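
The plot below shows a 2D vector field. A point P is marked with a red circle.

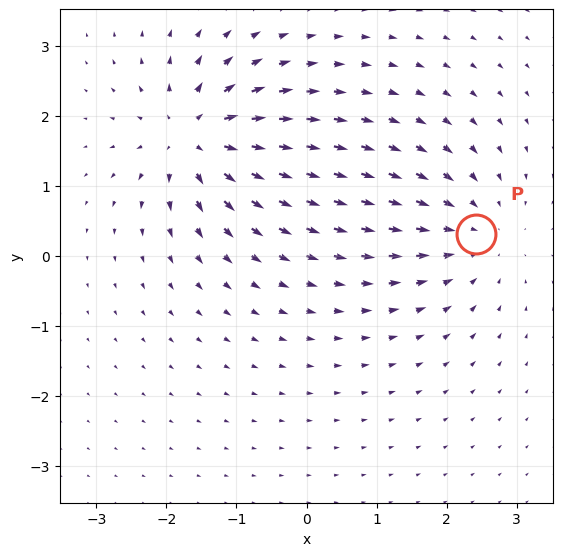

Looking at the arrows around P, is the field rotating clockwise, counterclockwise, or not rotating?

not rotating

Near P at (2.4, 0.3) the arrows show no circulation. The curl there is ≈0.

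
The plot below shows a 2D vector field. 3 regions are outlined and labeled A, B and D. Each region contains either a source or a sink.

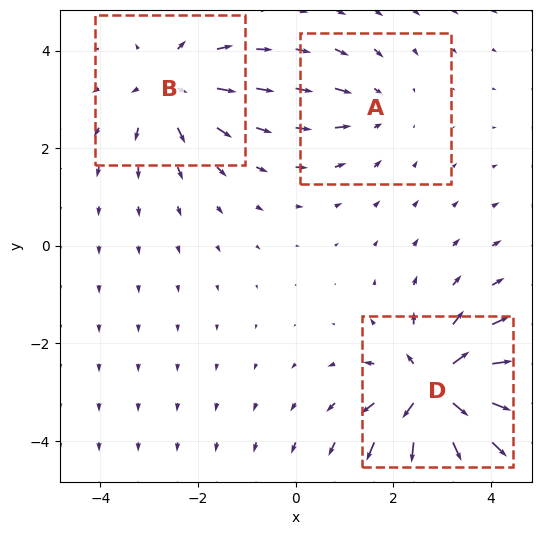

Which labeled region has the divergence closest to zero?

A

Divergence at each region's feature centre — A: about -2, B: about +4, D: about +6. Region A is closest to zero.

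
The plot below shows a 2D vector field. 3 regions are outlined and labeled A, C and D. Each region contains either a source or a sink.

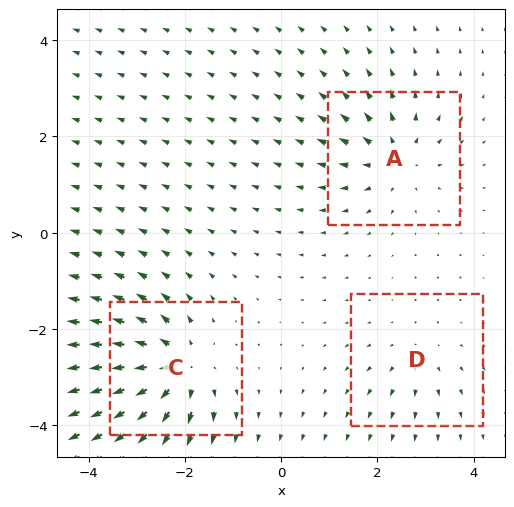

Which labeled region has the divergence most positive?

Divergence at each region's feature centre — A: about +4, C: about +6, D: about +2. Region C is most positive.

C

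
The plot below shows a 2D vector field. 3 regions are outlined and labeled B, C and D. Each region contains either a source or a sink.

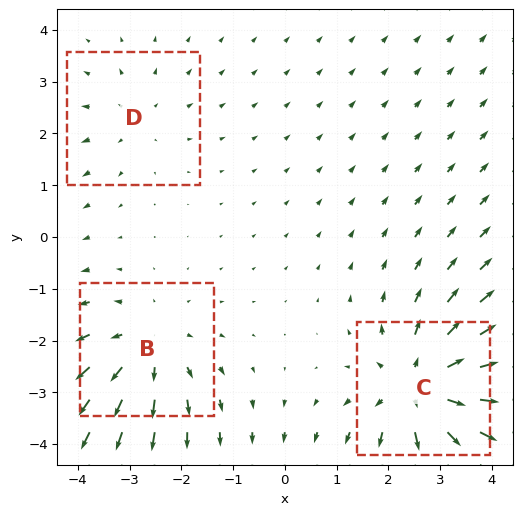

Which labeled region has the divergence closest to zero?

D

Divergence at each region's feature centre — B: about +3, C: about +4, D: about +2. Region D is closest to zero.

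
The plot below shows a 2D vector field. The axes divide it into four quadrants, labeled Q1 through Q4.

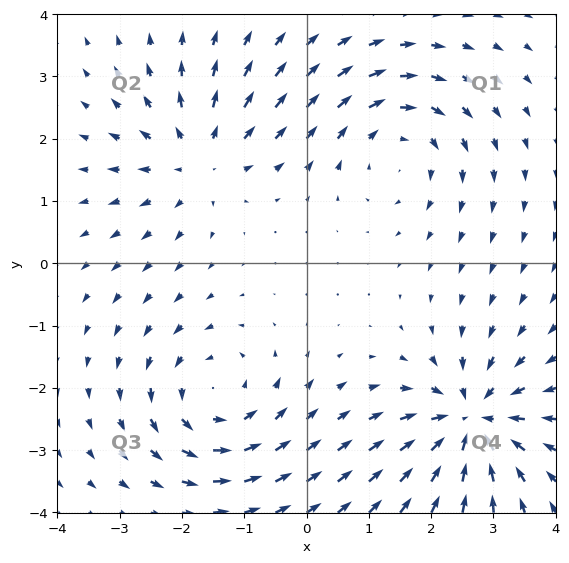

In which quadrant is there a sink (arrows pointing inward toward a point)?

The sink sits at approximately (2.6, -2.5), which lies in quadrant Q4. The divergence there is about -6, negative as expected for a sink.

Q4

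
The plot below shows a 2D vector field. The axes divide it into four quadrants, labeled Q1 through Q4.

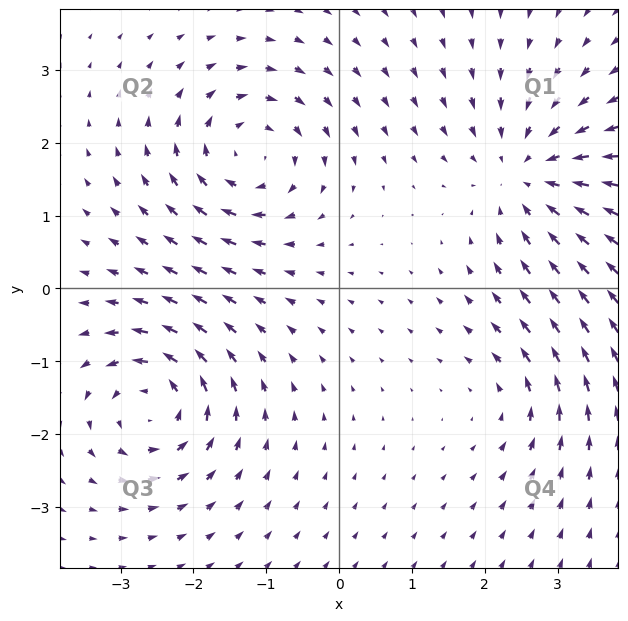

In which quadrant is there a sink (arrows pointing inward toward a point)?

Q1

The sink sits at approximately (2.6, 1.6), which lies in quadrant Q1. The divergence there is about -5, negative as expected for a sink.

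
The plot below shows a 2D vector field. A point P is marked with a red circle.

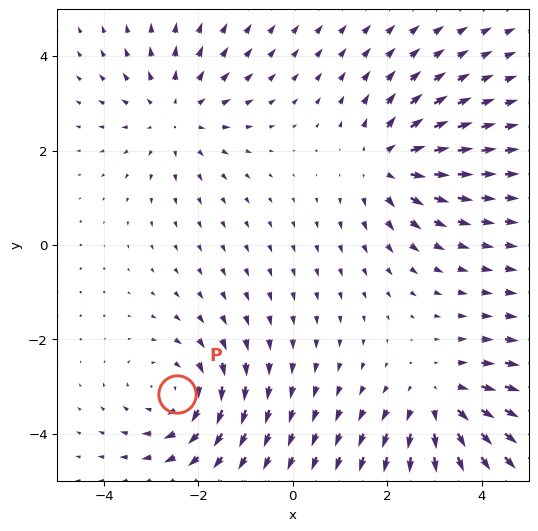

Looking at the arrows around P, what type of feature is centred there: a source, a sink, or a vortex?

At P (-2.5, -3.1) the arrows circulate clockwise. Divergence ≈0, curl about -4 — near-zero divergence with nonzero curl is a vortex.

vortex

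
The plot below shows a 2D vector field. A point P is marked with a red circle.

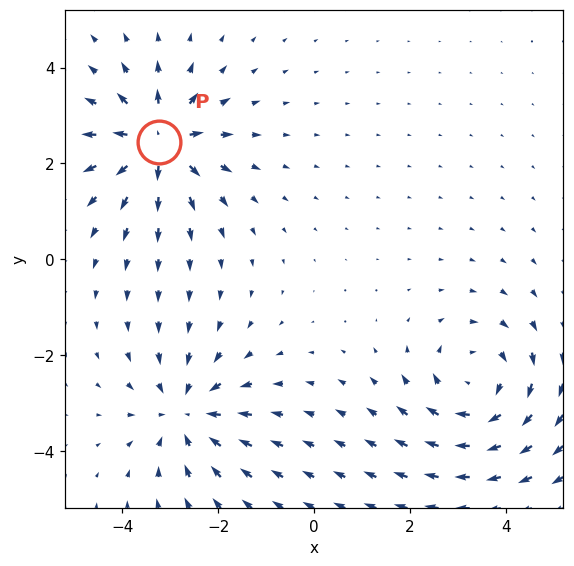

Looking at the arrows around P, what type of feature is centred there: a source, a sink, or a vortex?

source

At P (-3.2, 2.4) the arrows spread outward. Divergence about +6, curl ≈0 — positive divergence with near-zero curl is a source.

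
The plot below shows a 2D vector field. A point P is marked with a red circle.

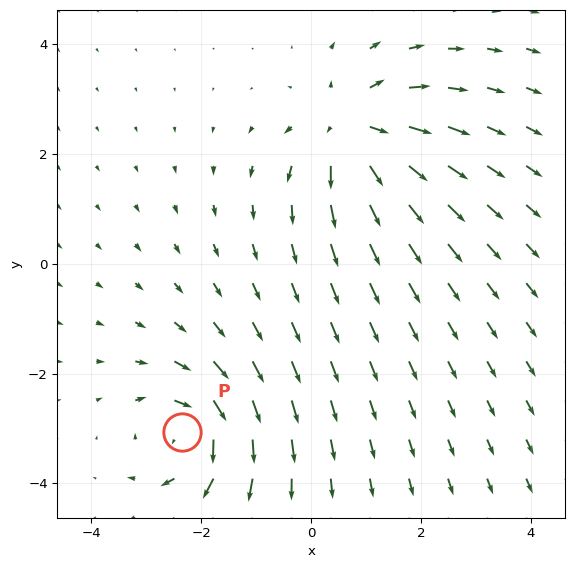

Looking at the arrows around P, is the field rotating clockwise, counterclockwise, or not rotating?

Near P at (-2.3, -3.1) the arrows circulate clockwise. The curl (z-component) there is about -6; negative curl means clockwise rotation.

clockwise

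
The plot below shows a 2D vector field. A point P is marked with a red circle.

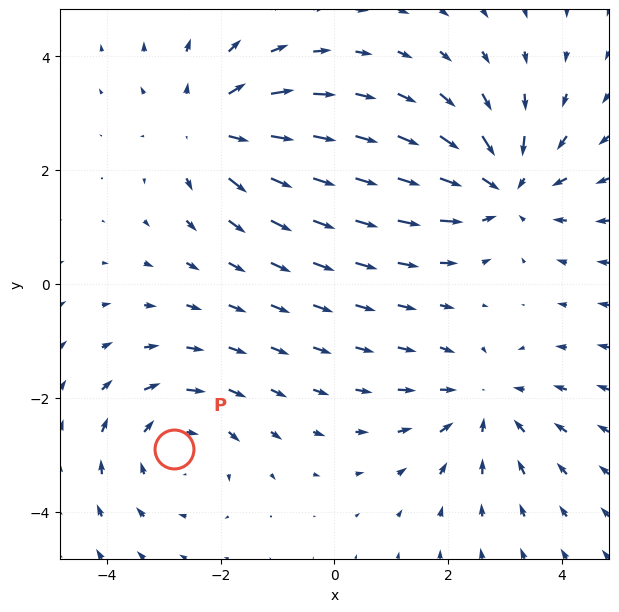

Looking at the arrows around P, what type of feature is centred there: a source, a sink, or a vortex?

At P (-2.8, -2.9) the arrows circulate clockwise. Divergence ≈0, curl about -3 — near-zero divergence with nonzero curl is a vortex.

vortex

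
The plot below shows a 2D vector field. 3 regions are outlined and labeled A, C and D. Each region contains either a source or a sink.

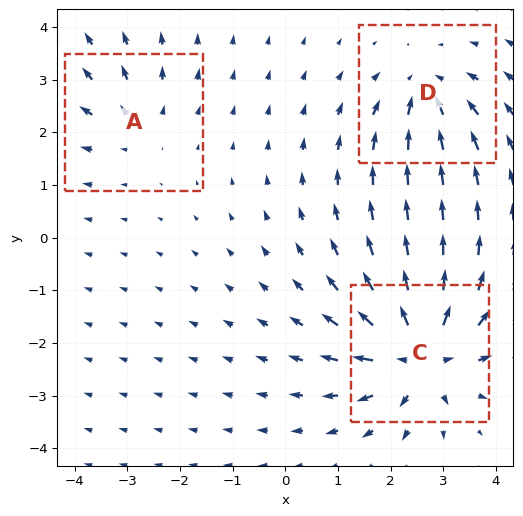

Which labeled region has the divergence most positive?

Divergence at each region's feature centre — A: about +3, C: about +6, D: about -4. Region C is most positive.

C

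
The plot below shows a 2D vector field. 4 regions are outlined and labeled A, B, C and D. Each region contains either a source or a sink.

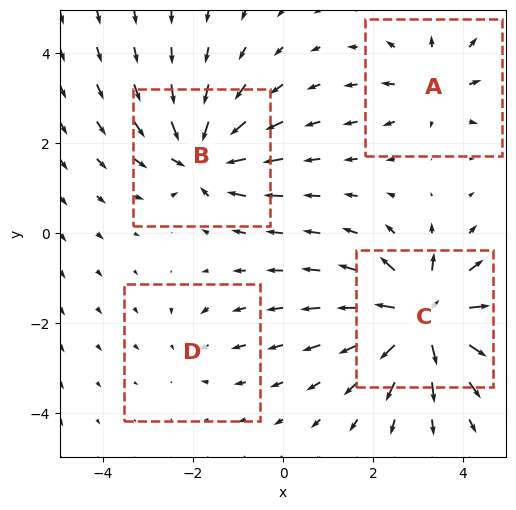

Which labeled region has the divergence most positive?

C

Divergence at each region's feature centre — A: about +4, B: about -6, C: about +8, D: about -2. Region C is most positive.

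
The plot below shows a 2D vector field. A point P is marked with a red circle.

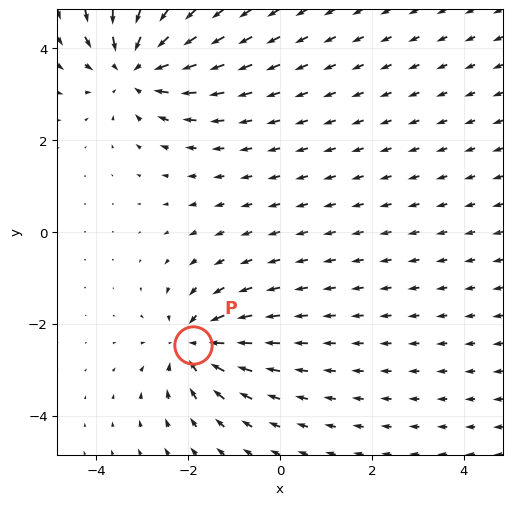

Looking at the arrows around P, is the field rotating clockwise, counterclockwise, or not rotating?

Near P at (-1.9, -2.5) the arrows show no circulation. The curl there is ≈0.

not rotating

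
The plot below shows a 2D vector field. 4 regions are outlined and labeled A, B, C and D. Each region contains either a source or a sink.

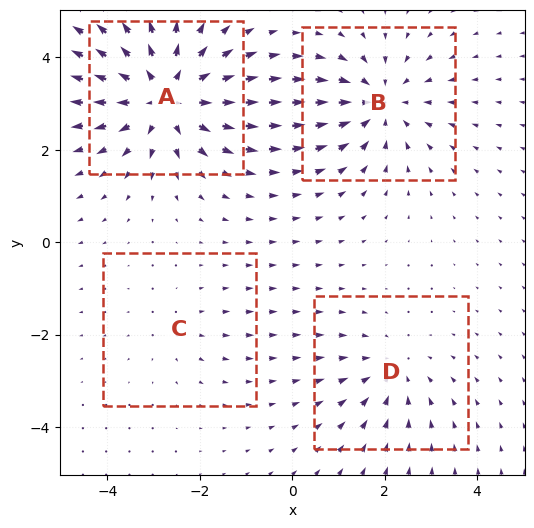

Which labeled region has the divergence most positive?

Divergence at each region's feature centre — A: about +6, B: about -5, C: about +2, D: about -3. Region A is most positive.

A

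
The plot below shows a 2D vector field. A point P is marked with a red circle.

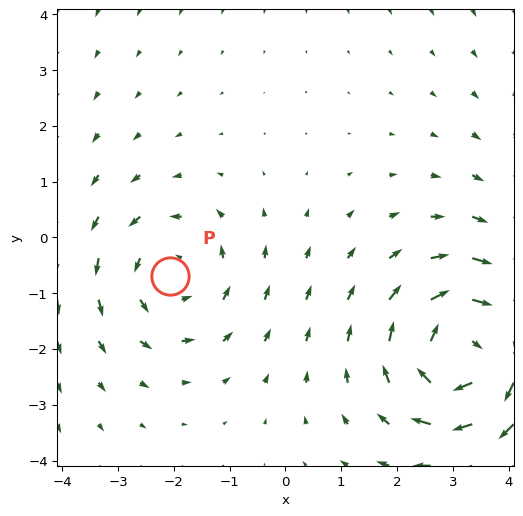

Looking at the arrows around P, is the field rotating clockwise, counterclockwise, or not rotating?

Near P at (-2.1, -0.7) the arrows circulate counterclockwise. The curl (z-component) there is about +2; positive curl means counterclockwise rotation.

counterclockwise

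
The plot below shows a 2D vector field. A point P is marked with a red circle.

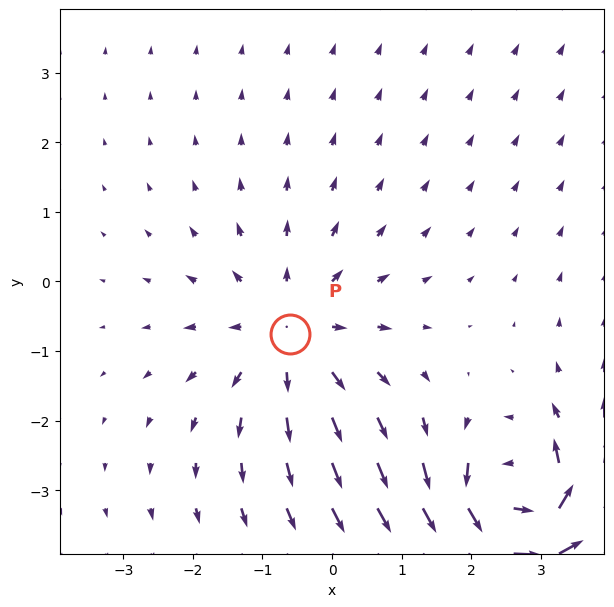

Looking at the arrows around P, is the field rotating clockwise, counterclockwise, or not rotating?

Near P at (-0.6, -0.8) the arrows show no circulation. The curl there is ≈0.

not rotating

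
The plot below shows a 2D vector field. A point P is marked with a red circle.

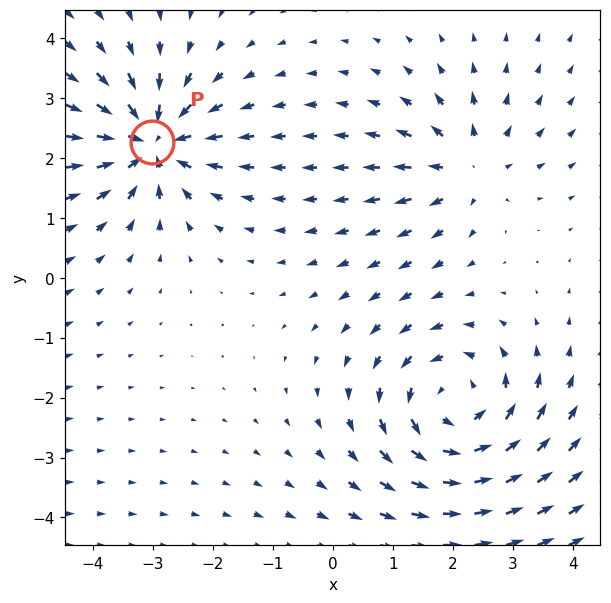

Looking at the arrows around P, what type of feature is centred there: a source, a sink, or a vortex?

sink

At P (-3.0, 2.3) the arrows converge inward. Divergence about -6, curl ≈0 — negative divergence with near-zero curl is a sink.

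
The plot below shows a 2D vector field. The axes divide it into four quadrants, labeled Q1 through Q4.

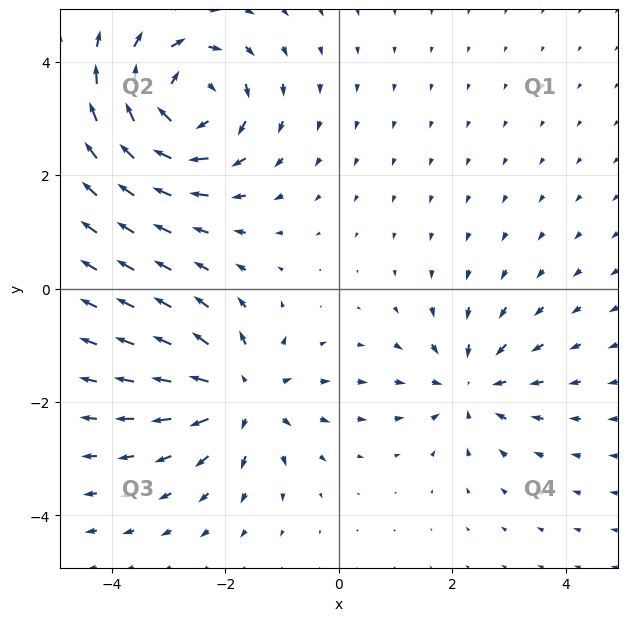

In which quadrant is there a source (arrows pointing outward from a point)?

Q3

The source sits at approximately (-1.7, -1.9), which lies in quadrant Q3. The divergence there is about +4, positive as expected for a source.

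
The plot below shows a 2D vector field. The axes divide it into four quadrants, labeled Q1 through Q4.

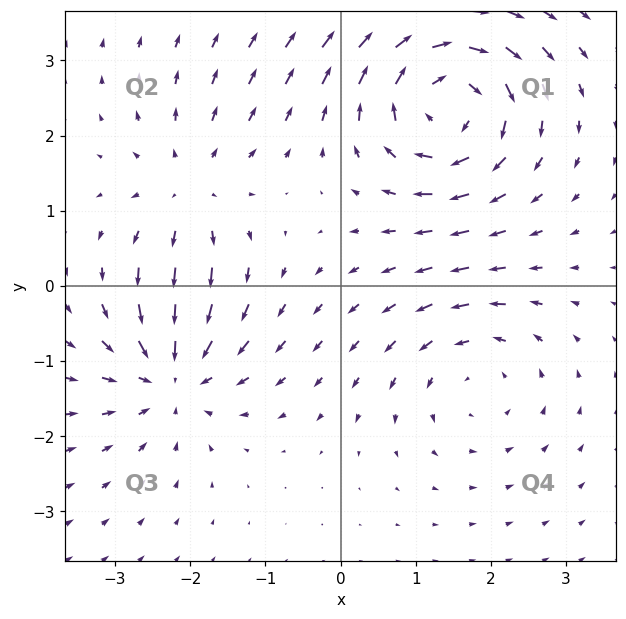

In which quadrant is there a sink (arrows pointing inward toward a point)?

Q3

The sink sits at approximately (-2.2, -1.2), which lies in quadrant Q3. The divergence there is about -5, negative as expected for a sink.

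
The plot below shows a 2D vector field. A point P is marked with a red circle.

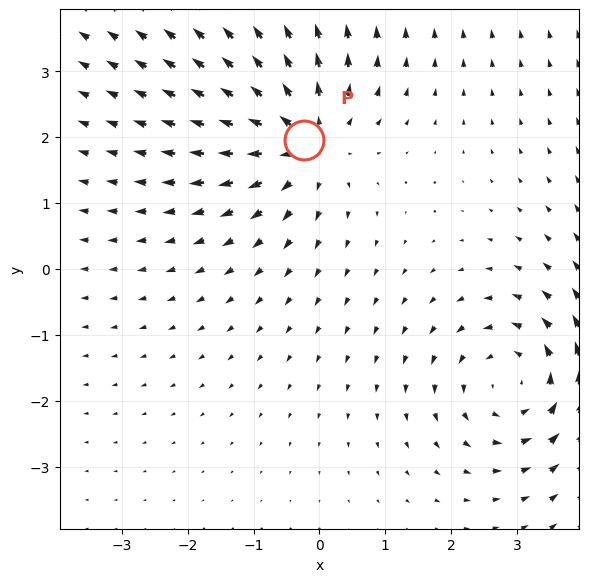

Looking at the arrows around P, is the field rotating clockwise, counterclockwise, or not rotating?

Near P at (-0.2, 2.0) the arrows show no circulation. The curl there is ≈0.

not rotating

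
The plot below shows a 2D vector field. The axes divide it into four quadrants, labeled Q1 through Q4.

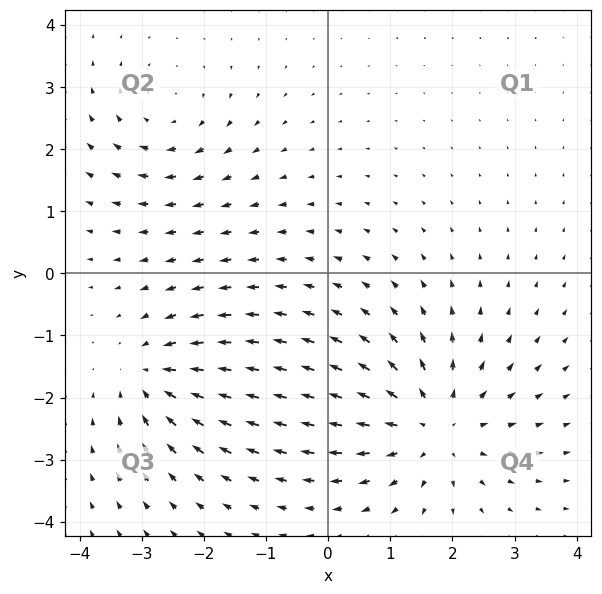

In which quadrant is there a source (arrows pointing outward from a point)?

Q4

The source sits at approximately (1.7, -2.5), which lies in quadrant Q4. The divergence there is about +4, positive as expected for a source.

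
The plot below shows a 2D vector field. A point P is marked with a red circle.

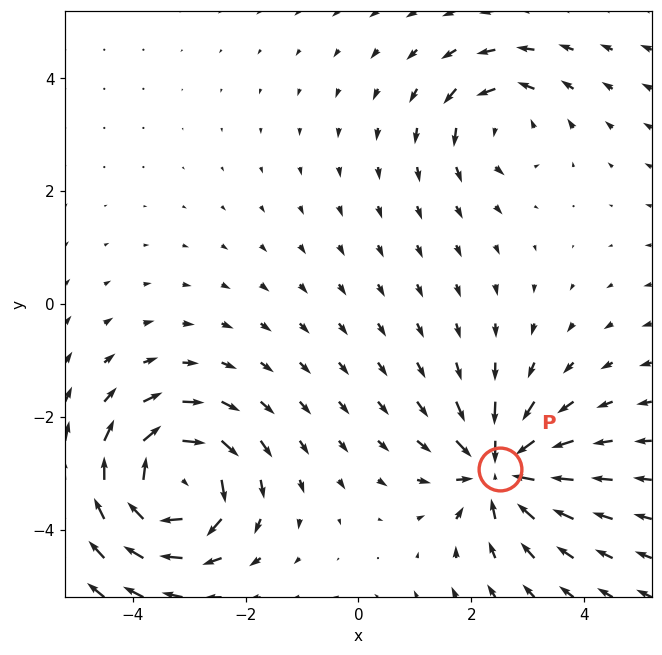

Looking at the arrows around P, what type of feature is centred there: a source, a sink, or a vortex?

At P (2.5, -2.9) the arrows converge inward. Divergence about -6, curl ≈0 — negative divergence with near-zero curl is a sink.

sink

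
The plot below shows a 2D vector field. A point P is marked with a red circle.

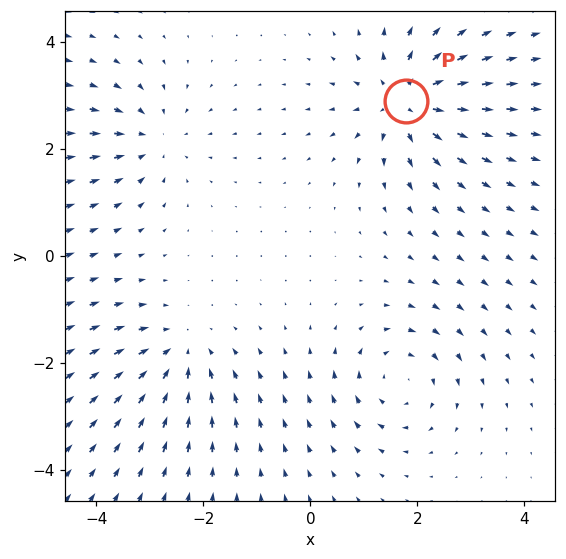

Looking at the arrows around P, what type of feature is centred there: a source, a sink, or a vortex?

At P (1.8, 2.9) the arrows spread outward. Divergence about +5, curl ≈0 — positive divergence with near-zero curl is a source.

source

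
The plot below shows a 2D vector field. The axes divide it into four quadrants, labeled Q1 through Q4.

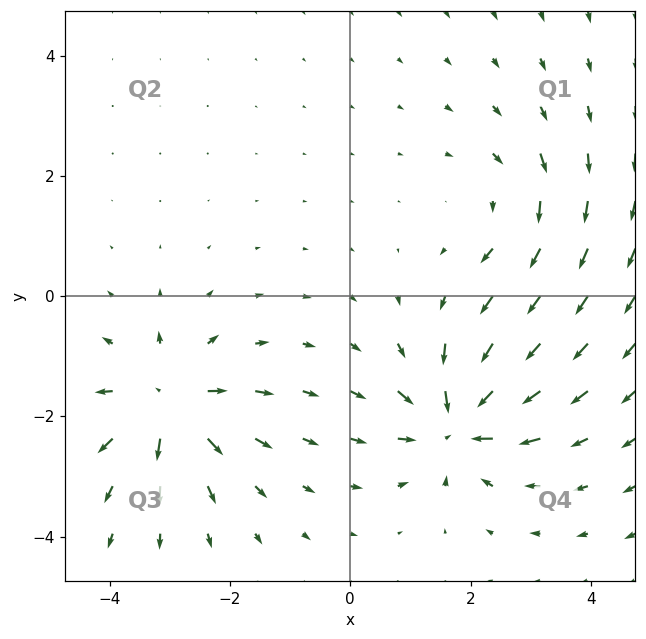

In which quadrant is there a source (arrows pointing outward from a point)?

Q3

The source sits at approximately (-3.0, -1.8), which lies in quadrant Q3. The divergence there is about +6, positive as expected for a source.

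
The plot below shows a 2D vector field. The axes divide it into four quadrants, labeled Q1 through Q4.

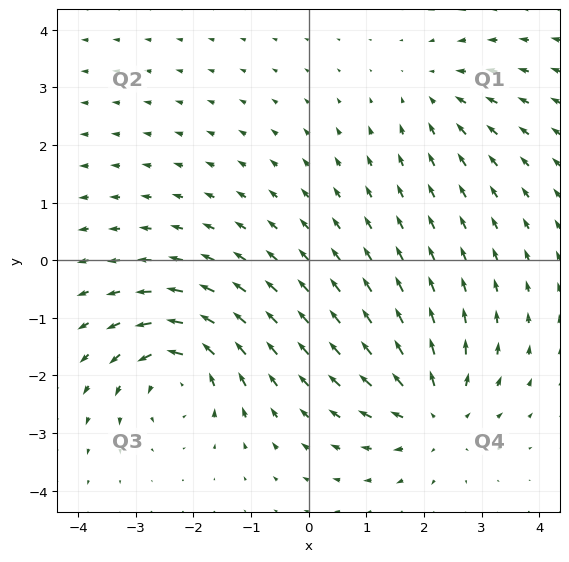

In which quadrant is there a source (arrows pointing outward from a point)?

Q4

The source sits at approximately (2.2, -2.7), which lies in quadrant Q4. The divergence there is about +5, positive as expected for a source.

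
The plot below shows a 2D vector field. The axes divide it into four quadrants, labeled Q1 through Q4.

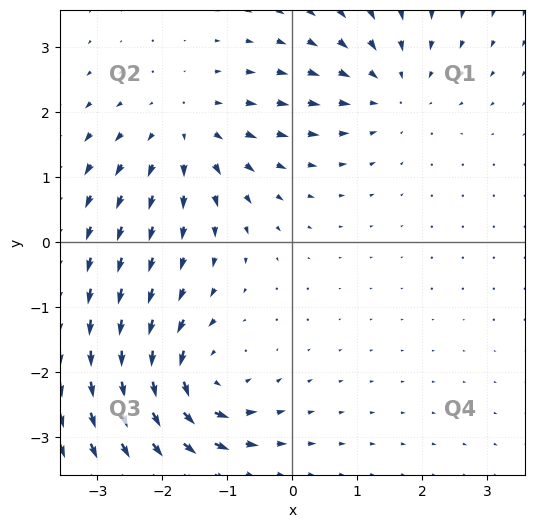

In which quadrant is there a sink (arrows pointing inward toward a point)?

Q1

The sink sits at approximately (1.5, 2.3), which lies in quadrant Q1. The divergence there is about -3, negative as expected for a sink.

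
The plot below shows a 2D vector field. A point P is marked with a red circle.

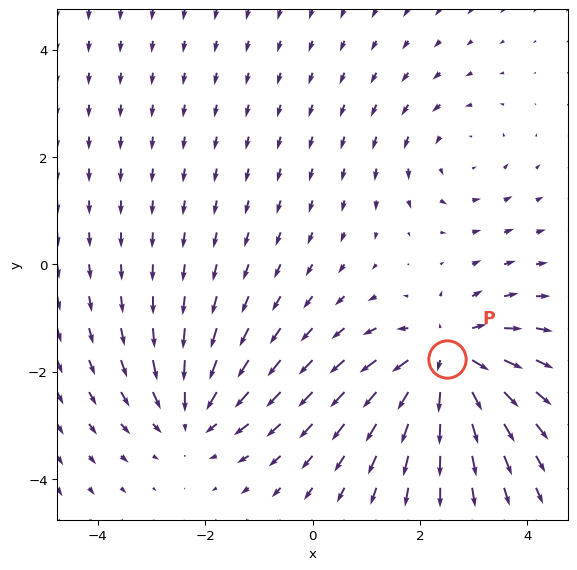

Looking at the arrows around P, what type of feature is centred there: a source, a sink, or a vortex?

At P (2.5, -1.8) the arrows spread outward. Divergence about +6, curl ≈0 — positive divergence with near-zero curl is a source.

source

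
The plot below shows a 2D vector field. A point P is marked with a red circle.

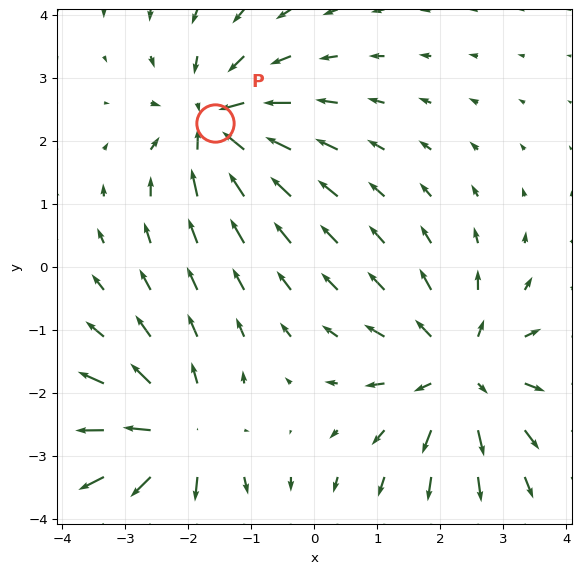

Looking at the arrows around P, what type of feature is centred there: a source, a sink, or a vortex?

At P (-1.6, 2.3) the arrows converge inward. Divergence about -5, curl ≈0 — negative divergence with near-zero curl is a sink.

sink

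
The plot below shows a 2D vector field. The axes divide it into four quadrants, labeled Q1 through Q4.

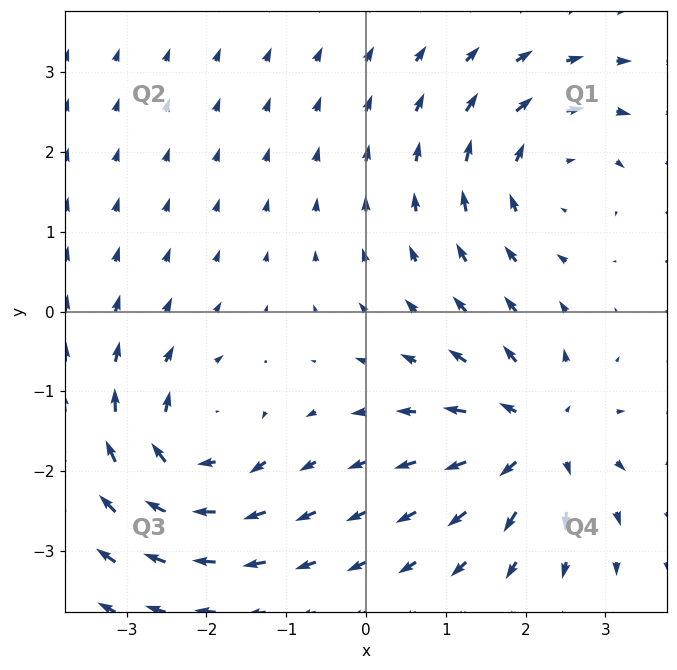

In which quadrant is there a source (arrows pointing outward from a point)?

The source sits at approximately (2.1, -1.6), which lies in quadrant Q4. The divergence there is about +5, positive as expected for a source.

Q4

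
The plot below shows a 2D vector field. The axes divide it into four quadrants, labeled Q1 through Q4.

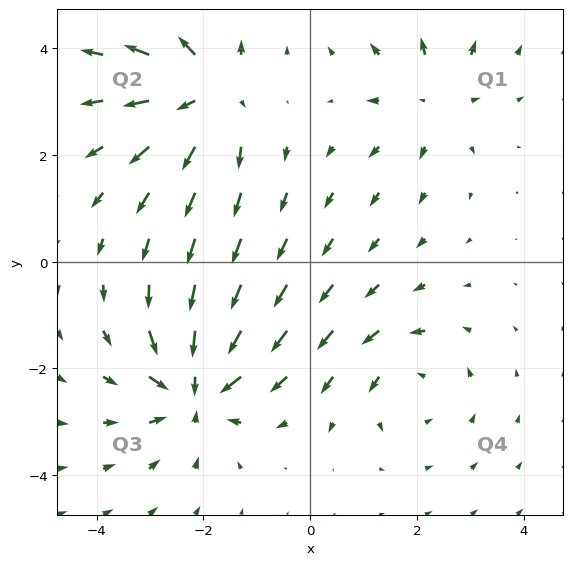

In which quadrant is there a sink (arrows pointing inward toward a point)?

Q3

The sink sits at approximately (-2.1, -2.4), which lies in quadrant Q3. The divergence there is about -6, negative as expected for a sink.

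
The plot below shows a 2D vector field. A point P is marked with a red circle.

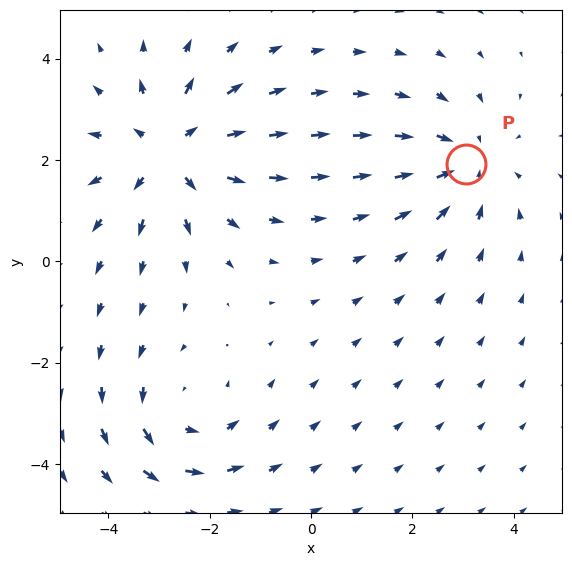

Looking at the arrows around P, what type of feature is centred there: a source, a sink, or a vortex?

sink

At P (3.1, 1.9) the arrows converge inward. Divergence about -3, curl ≈0 — negative divergence with near-zero curl is a sink.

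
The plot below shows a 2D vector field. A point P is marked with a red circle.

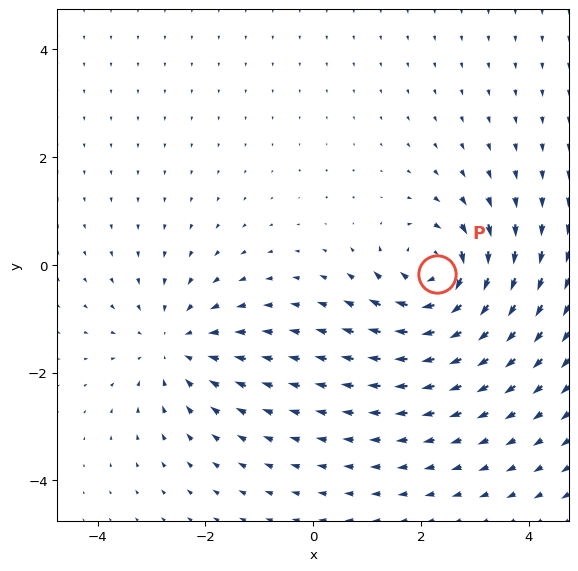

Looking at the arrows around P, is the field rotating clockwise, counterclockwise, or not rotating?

clockwise

Near P at (2.3, -0.2) the arrows circulate clockwise. The curl (z-component) there is about -5; negative curl means clockwise rotation.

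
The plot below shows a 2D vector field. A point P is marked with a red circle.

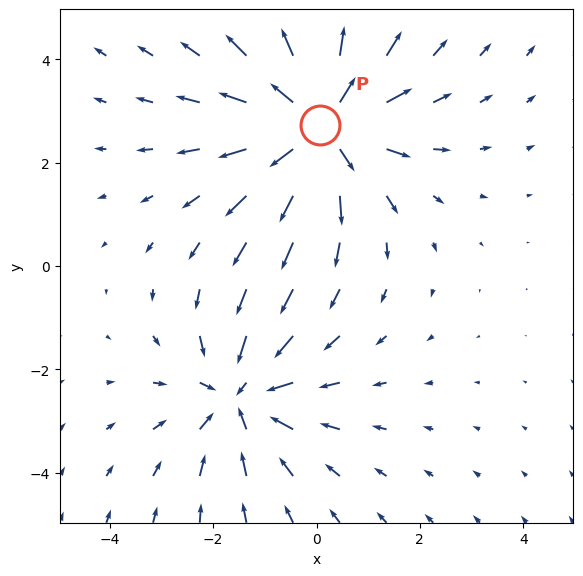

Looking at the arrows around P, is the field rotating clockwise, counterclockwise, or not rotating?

not rotating

Near P at (0.1, 2.7) the arrows show no circulation. The curl there is ≈0.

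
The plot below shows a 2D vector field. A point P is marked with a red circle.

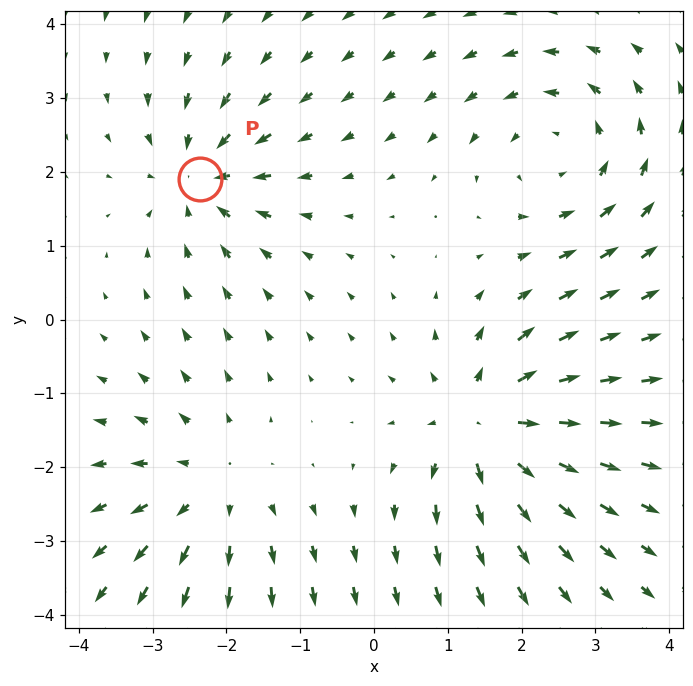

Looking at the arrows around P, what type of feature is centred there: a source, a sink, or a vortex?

sink

At P (-2.4, 1.9) the arrows converge inward. Divergence about -5, curl ≈0 — negative divergence with near-zero curl is a sink.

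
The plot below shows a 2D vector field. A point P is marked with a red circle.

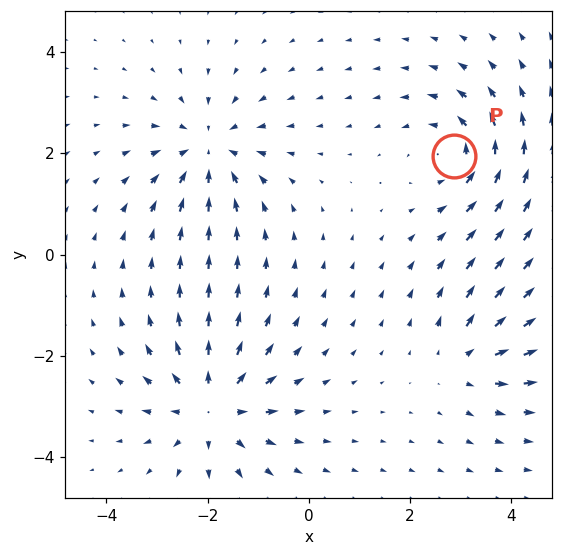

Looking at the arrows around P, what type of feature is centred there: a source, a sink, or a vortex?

At P (2.9, 1.9) the arrows circulate counterclockwise. Divergence ≈0, curl about +4 — near-zero divergence with nonzero curl is a vortex.

vortex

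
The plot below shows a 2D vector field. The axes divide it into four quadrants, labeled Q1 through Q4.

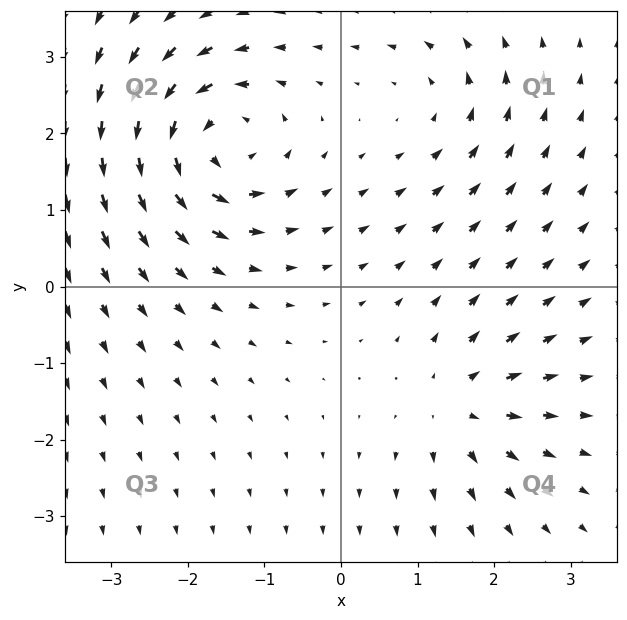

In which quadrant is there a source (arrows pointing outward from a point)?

The source sits at approximately (1.6, -1.6), which lies in quadrant Q4. The divergence there is about +4, positive as expected for a source.

Q4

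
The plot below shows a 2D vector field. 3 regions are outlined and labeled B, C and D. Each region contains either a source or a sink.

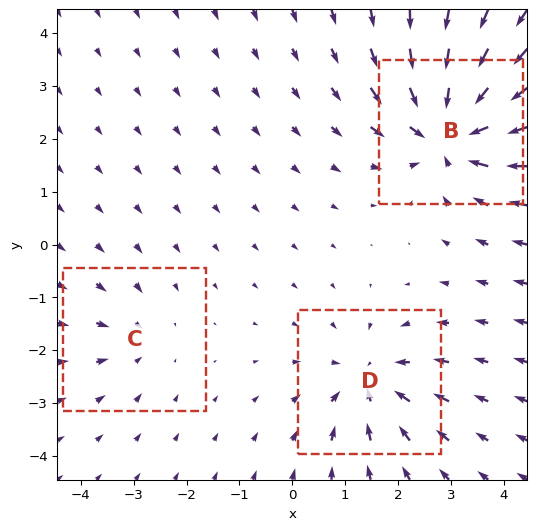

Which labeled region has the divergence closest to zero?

C

Divergence at each region's feature centre — B: about -5, C: about -2, D: about -4. Region C is closest to zero.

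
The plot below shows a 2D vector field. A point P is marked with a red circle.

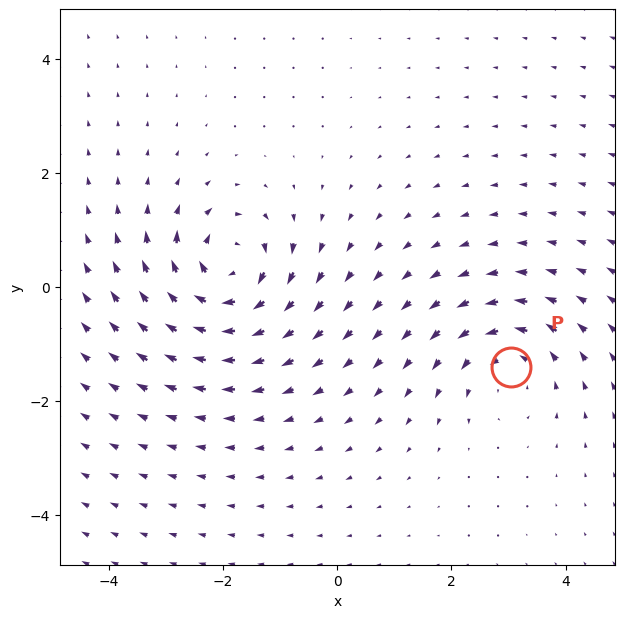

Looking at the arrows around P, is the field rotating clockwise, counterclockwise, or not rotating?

Near P at (3.0, -1.4) the arrows circulate counterclockwise. The curl (z-component) there is about +4; positive curl means counterclockwise rotation.

counterclockwise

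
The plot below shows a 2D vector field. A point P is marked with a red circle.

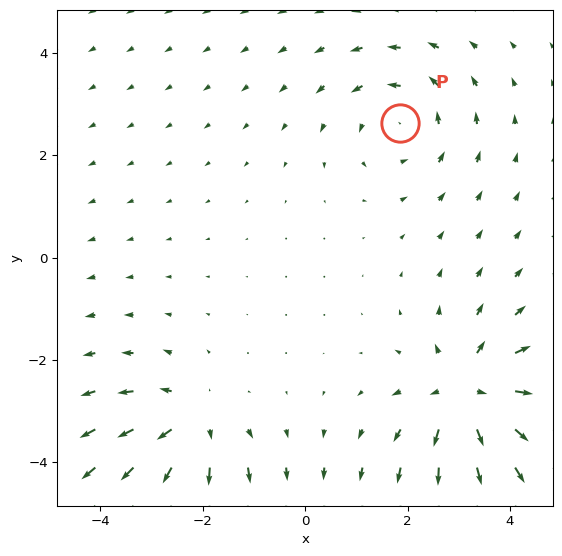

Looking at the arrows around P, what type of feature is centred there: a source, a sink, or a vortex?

At P (1.9, 2.6) the arrows circulate counterclockwise. Divergence ≈0, curl about +3 — near-zero divergence with nonzero curl is a vortex.

vortex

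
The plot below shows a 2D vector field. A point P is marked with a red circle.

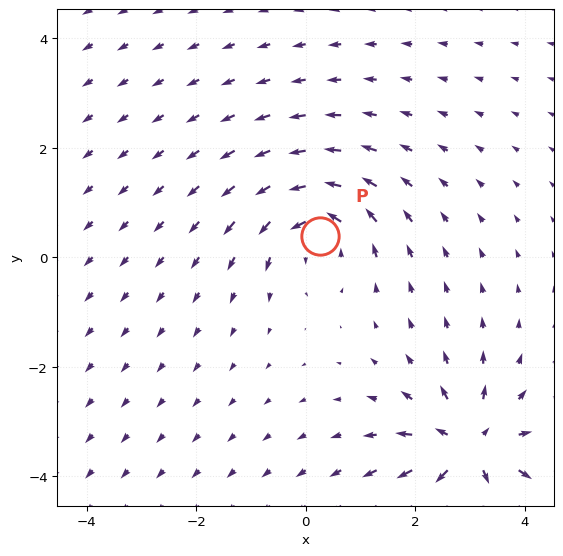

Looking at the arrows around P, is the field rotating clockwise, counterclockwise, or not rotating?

counterclockwise

Near P at (0.3, 0.4) the arrows circulate counterclockwise. The curl (z-component) there is about +4; positive curl means counterclockwise rotation.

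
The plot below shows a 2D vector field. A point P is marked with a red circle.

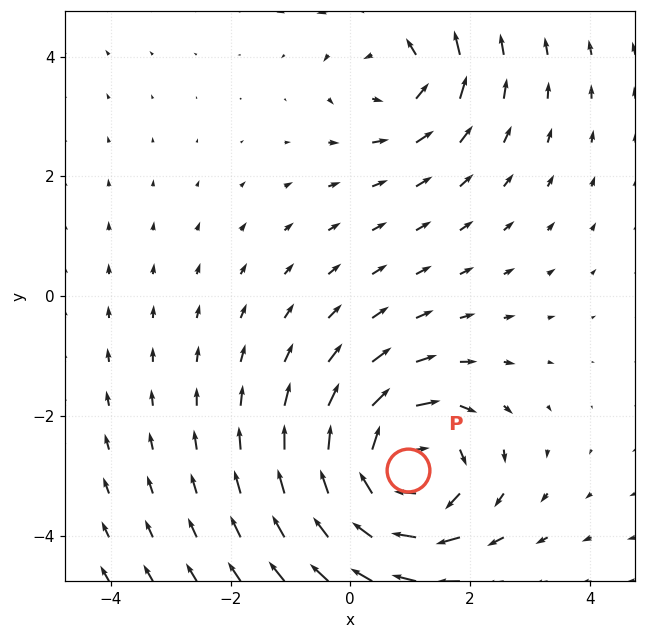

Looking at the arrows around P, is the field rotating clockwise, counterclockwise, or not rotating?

Near P at (1.0, -2.9) the arrows circulate clockwise. The curl (z-component) there is about -5; negative curl means clockwise rotation.

clockwise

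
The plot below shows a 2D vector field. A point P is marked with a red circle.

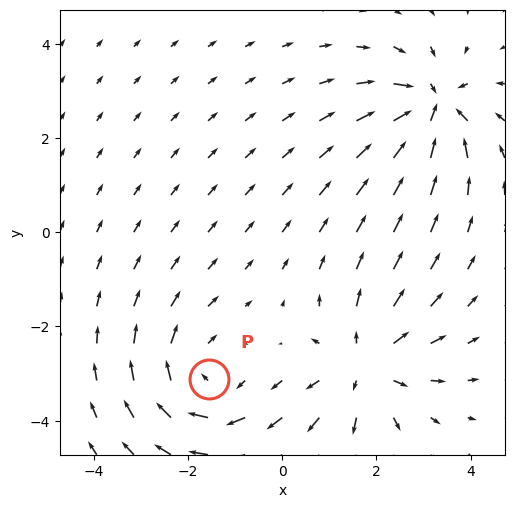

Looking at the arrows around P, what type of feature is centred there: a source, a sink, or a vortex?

At P (-1.6, -3.1) the arrows circulate clockwise. Divergence ≈0, curl about -4 — near-zero divergence with nonzero curl is a vortex.

vortex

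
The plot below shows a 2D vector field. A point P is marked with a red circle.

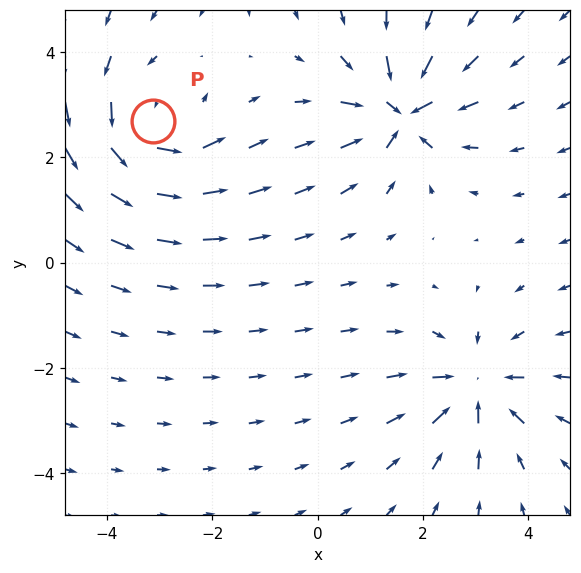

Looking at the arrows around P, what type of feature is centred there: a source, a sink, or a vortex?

vortex

At P (-3.1, 2.7) the arrows circulate counterclockwise. Divergence ≈0, curl about +4 — near-zero divergence with nonzero curl is a vortex.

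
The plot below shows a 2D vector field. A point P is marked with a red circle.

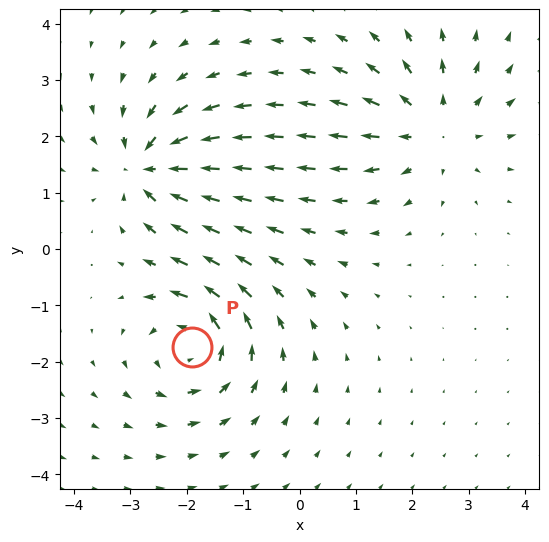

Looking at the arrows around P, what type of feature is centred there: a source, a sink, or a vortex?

vortex

At P (-1.9, -1.7) the arrows circulate counterclockwise. Divergence ≈0, curl about +5 — near-zero divergence with nonzero curl is a vortex.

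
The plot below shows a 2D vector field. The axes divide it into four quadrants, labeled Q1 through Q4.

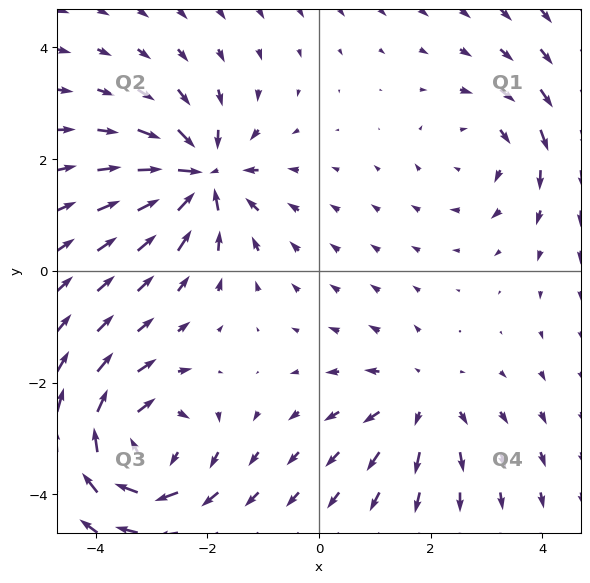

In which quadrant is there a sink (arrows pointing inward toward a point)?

The sink sits at approximately (-2.1, 1.7), which lies in quadrant Q2. The divergence there is about -7, negative as expected for a sink.

Q2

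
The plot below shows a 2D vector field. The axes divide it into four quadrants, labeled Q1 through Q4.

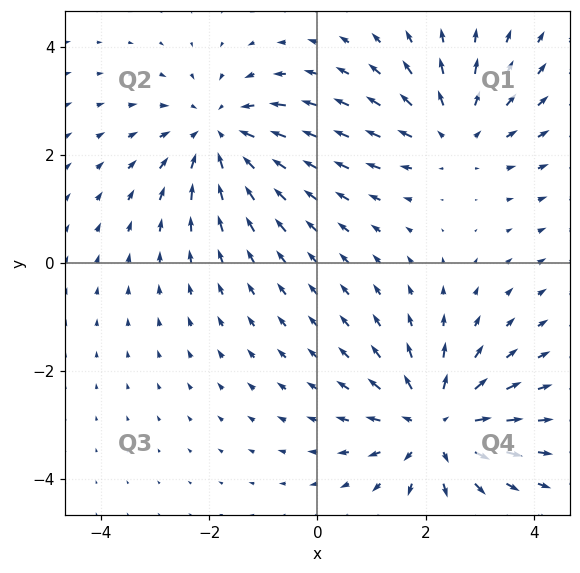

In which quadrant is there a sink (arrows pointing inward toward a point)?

The sink sits at approximately (-1.8, 2.4), which lies in quadrant Q2. The divergence there is about -3, negative as expected for a sink.

Q2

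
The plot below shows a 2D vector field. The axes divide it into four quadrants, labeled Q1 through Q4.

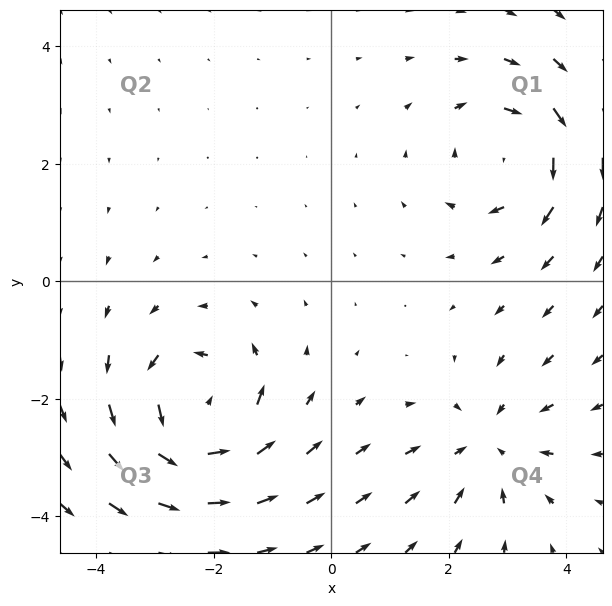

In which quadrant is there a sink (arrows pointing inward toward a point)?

The sink sits at approximately (2.7, -2.8), which lies in quadrant Q4. The divergence there is about -3, negative as expected for a sink.

Q4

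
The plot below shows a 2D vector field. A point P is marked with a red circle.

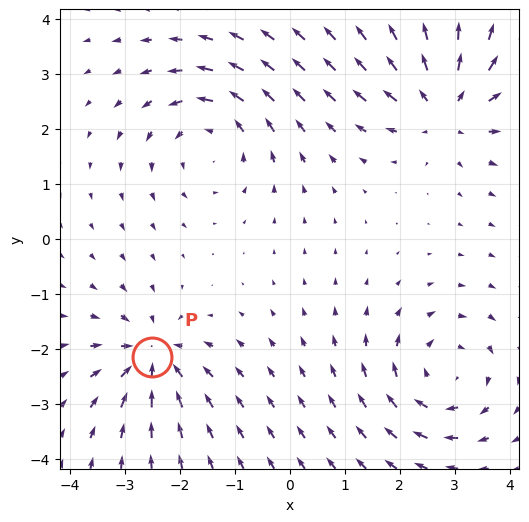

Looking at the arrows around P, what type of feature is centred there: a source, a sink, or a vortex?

sink

At P (-2.5, -2.2) the arrows converge inward. Divergence about -5, curl ≈0 — negative divergence with near-zero curl is a sink.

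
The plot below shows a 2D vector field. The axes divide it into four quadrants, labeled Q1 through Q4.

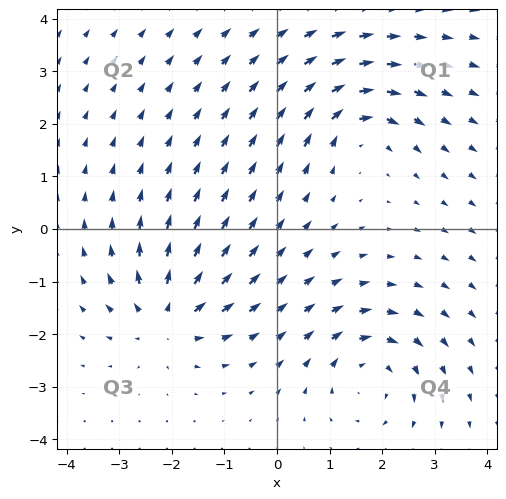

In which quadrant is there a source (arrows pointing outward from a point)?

The source sits at approximately (-2.1, -1.7), which lies in quadrant Q3. The divergence there is about +5, positive as expected for a source.

Q3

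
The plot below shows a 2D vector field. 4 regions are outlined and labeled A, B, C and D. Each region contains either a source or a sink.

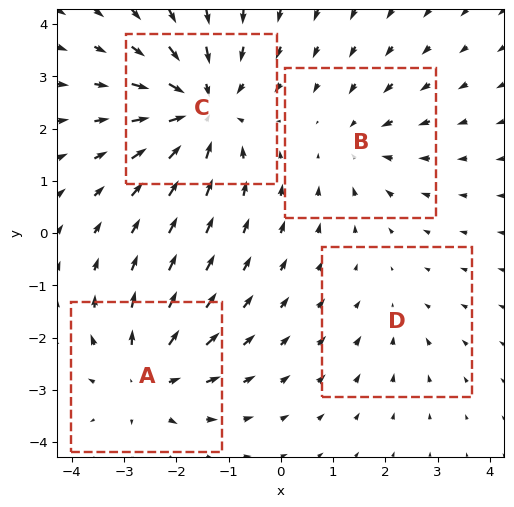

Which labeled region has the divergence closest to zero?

Divergence at each region's feature centre — A: about +5, B: about -3, C: about -6, D: about -2. Region D is closest to zero.

D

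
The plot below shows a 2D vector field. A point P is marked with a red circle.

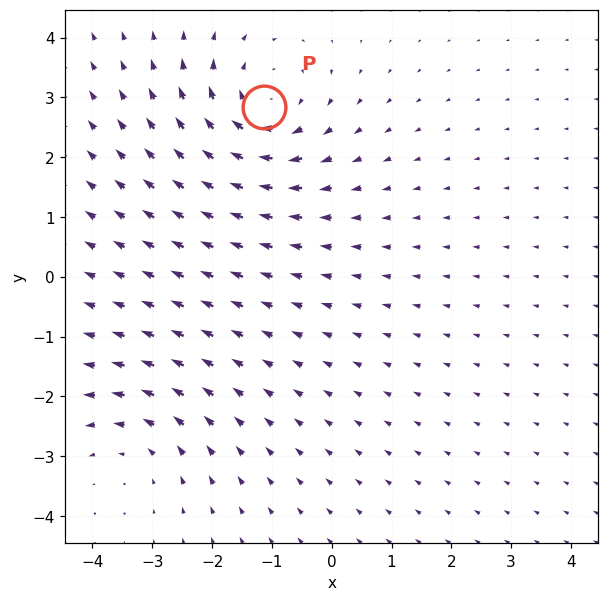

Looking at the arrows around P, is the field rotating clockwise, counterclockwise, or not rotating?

clockwise

Near P at (-1.1, 2.8) the arrows circulate clockwise. The curl (z-component) there is about -4; negative curl means clockwise rotation.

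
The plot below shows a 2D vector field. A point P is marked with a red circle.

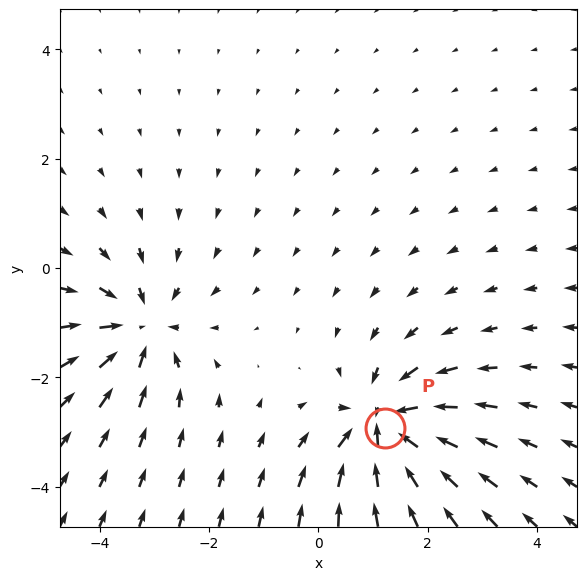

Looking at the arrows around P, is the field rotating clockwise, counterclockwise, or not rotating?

Near P at (1.2, -2.9) the arrows show no circulation. The curl there is ≈0.

not rotating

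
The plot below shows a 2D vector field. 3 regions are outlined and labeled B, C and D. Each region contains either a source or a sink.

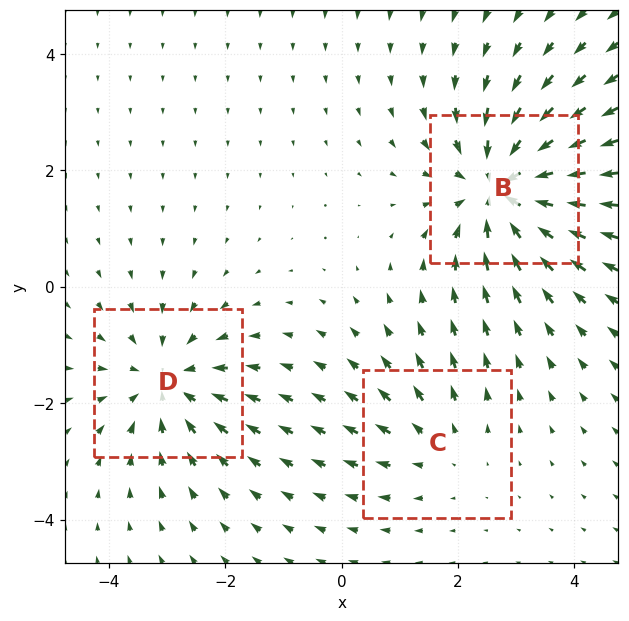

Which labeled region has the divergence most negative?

Divergence at each region's feature centre — B: about -5, C: about +2, D: about -3. Region B is most negative.

B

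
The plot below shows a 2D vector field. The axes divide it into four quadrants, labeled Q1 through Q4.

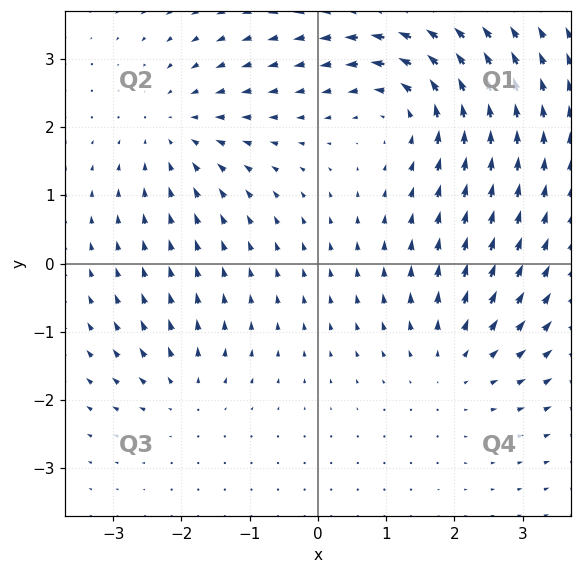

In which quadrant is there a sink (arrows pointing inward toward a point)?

The sink sits at approximately (-2.1, 2.0), which lies in quadrant Q2. The divergence there is about -4, negative as expected for a sink.

Q2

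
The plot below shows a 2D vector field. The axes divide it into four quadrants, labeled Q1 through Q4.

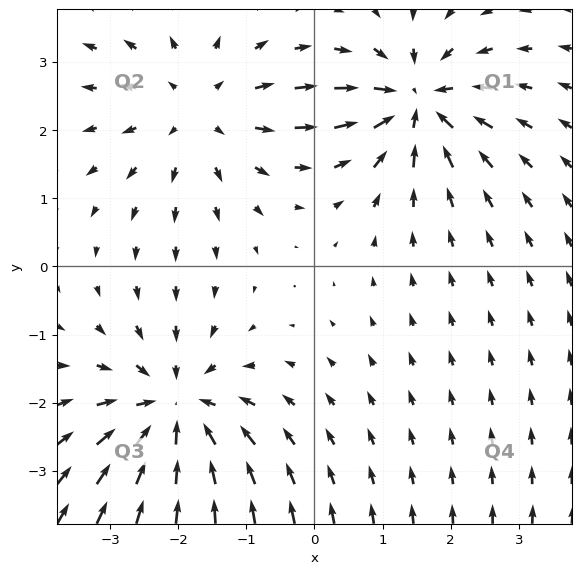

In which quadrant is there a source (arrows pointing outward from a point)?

The source sits at approximately (-1.7, 2.3), which lies in quadrant Q2. The divergence there is about +2, positive as expected for a source.

Q2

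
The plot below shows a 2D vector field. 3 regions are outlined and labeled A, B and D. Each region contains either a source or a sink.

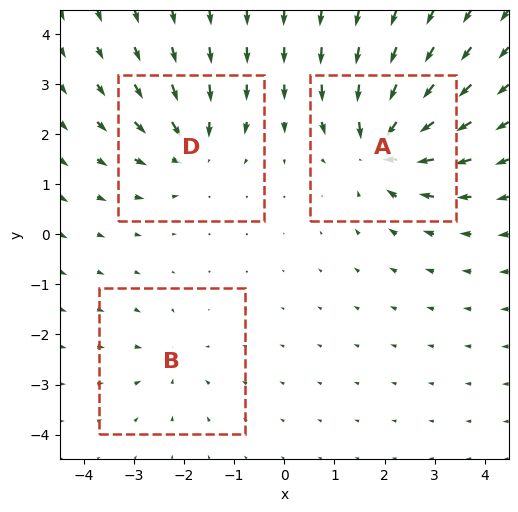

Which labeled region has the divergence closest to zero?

B

Divergence at each region's feature centre — A: about -6, B: about -2, D: about -4. Region B is closest to zero.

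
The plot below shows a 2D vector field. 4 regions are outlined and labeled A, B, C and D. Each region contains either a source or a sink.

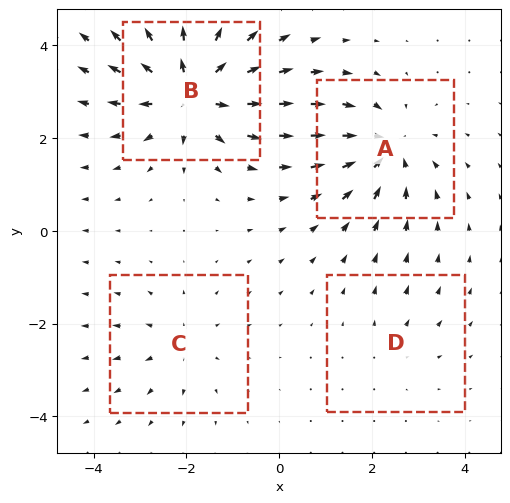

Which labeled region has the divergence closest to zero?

D

Divergence at each region's feature centre — A: about -5, B: about +7, C: about +3, D: about +2. Region D is closest to zero.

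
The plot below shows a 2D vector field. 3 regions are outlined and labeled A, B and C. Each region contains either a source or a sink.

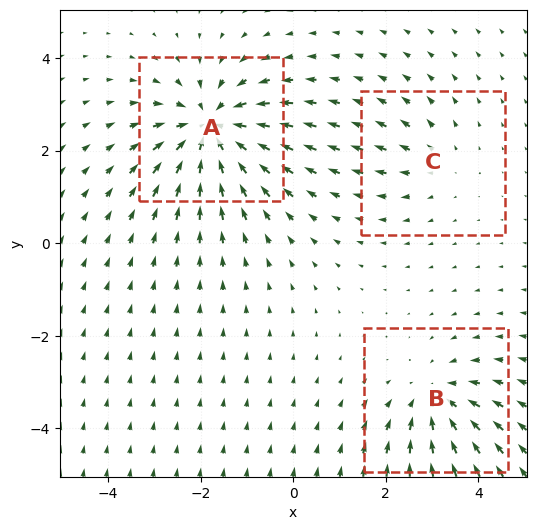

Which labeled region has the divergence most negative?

Divergence at each region's feature centre — A: about -5, B: about -3, C: about +2. Region A is most negative.

A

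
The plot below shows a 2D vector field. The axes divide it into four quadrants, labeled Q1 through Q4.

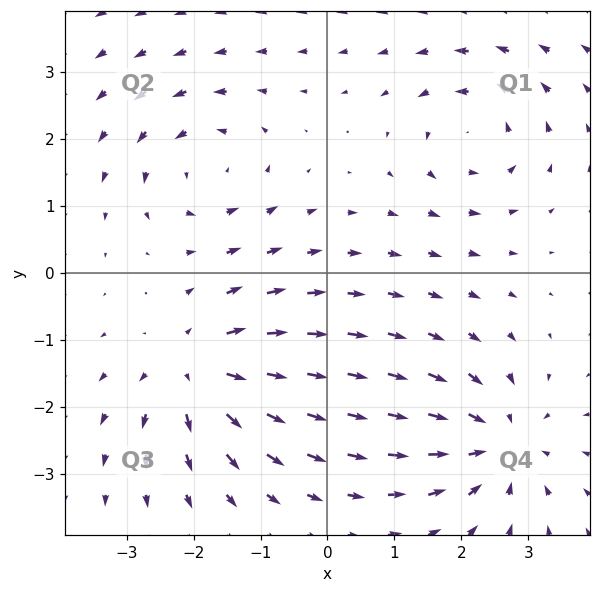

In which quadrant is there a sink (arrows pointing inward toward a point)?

The sink sits at approximately (2.5, -2.5), which lies in quadrant Q4. The divergence there is about -5, negative as expected for a sink.

Q4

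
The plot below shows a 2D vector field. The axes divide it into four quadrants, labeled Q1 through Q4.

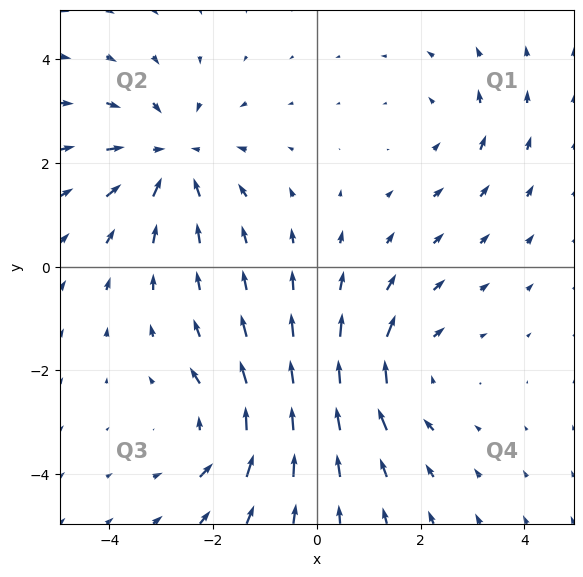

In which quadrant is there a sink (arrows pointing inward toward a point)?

Q2

The sink sits at approximately (-2.8, 2.1), which lies in quadrant Q2. The divergence there is about -4, negative as expected for a sink.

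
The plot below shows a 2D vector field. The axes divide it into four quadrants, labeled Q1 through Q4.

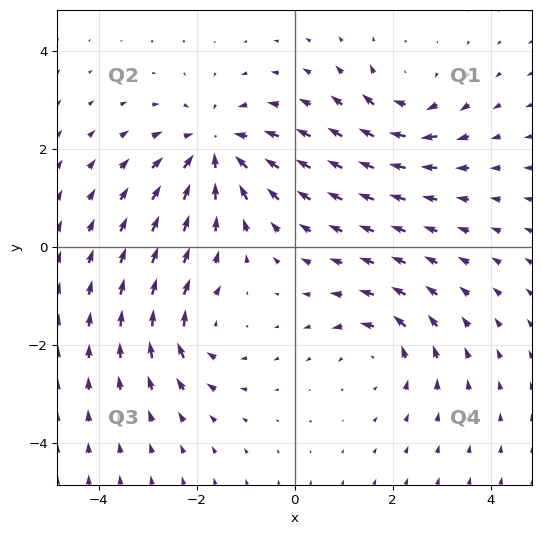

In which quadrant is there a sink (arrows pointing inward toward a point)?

Q2

The sink sits at approximately (-1.6, 2.0), which lies in quadrant Q2. The divergence there is about -5, negative as expected for a sink.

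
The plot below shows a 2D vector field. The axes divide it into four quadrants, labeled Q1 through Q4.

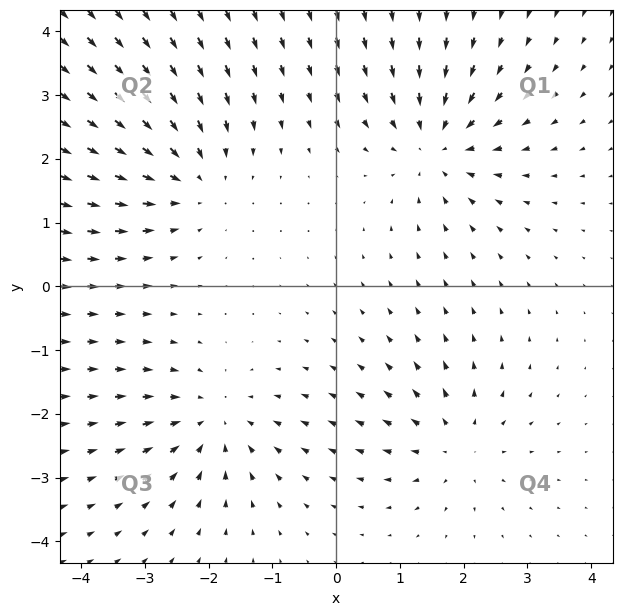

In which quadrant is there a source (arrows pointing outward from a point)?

Q4

The source sits at approximately (1.9, -2.5), which lies in quadrant Q4. The divergence there is about +3, positive as expected for a source.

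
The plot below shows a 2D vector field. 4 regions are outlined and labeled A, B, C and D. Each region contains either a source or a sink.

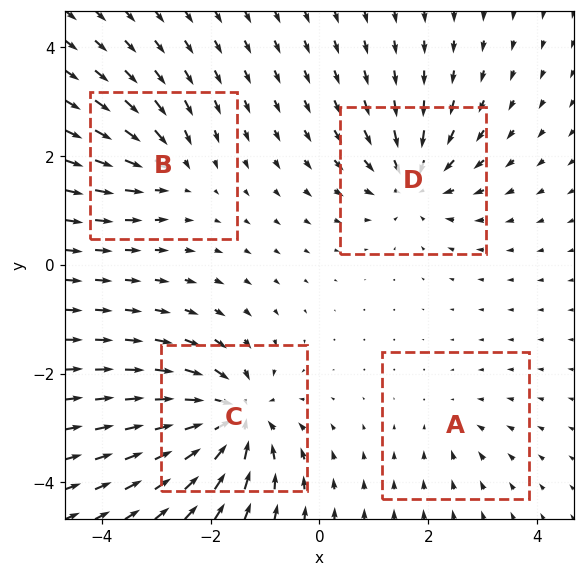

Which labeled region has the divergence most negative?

Divergence at each region's feature centre — A: about -2, B: about -4, C: about -8, D: about -6. Region C is most negative.

C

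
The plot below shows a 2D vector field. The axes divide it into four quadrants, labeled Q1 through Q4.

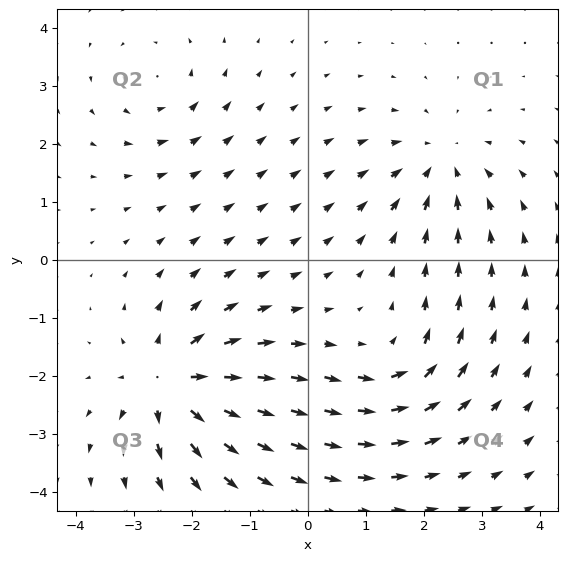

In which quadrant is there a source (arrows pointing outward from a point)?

Q3

The source sits at approximately (-2.3, -2.1), which lies in quadrant Q3. The divergence there is about +6, positive as expected for a source.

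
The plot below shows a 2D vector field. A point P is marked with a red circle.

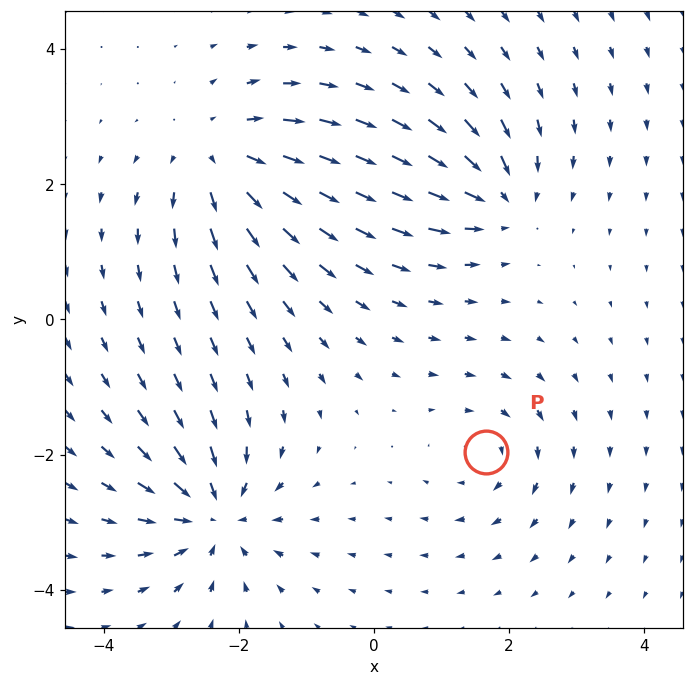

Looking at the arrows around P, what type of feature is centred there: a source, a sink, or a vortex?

vortex

At P (1.7, -2.0) the arrows circulate clockwise. Divergence ≈0, curl about -4 — near-zero divergence with nonzero curl is a vortex.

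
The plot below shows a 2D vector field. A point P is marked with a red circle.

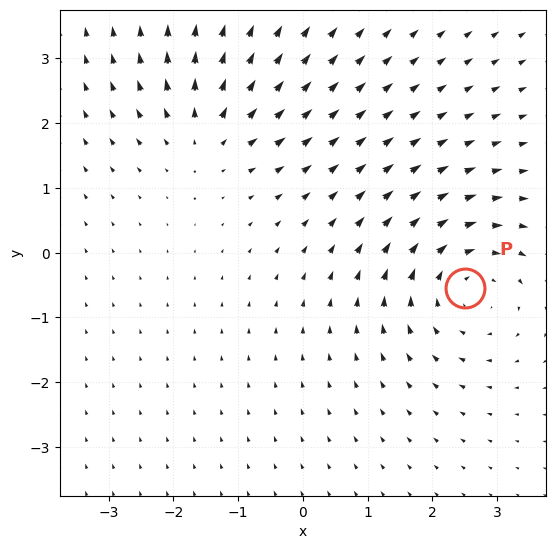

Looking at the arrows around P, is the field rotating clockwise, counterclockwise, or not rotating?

clockwise

Near P at (2.5, -0.6) the arrows circulate clockwise. The curl (z-component) there is about -4; negative curl means clockwise rotation.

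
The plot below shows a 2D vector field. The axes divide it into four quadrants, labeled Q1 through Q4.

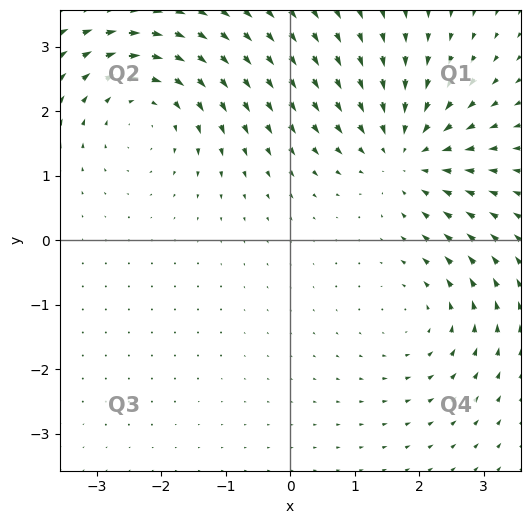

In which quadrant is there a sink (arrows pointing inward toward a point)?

The sink sits at approximately (1.8, 1.3), which lies in quadrant Q1. The divergence there is about -3, negative as expected for a sink.

Q1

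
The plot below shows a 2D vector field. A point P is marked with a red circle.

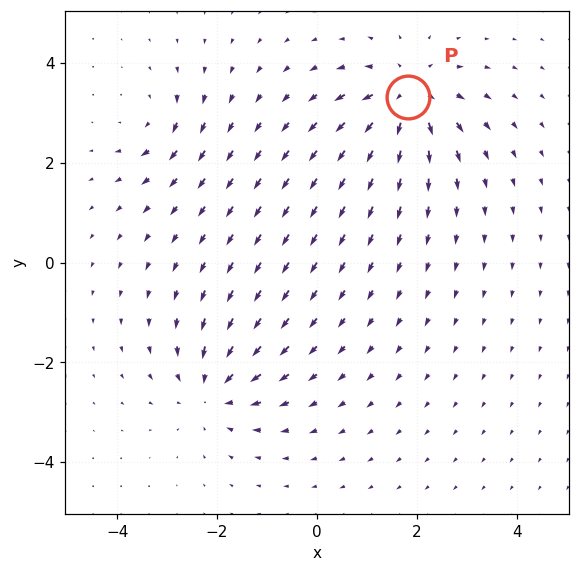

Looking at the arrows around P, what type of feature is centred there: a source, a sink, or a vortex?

source

At P (1.8, 3.3) the arrows spread outward. Divergence about +6, curl ≈0 — positive divergence with near-zero curl is a source.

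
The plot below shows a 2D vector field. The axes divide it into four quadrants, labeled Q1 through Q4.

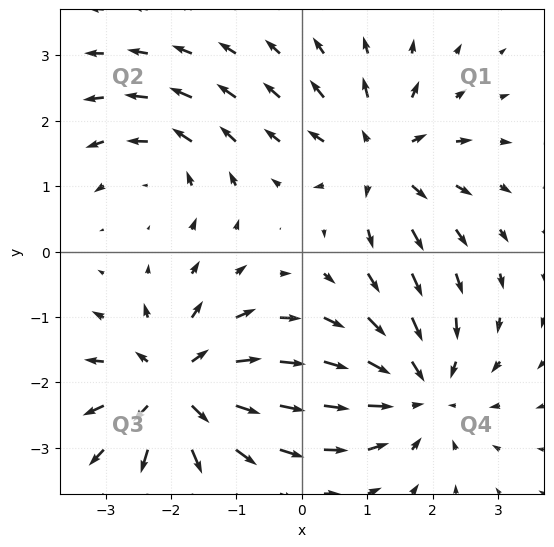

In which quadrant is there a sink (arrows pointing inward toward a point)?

Q4

The sink sits at approximately (1.8, -2.1), which lies in quadrant Q4. The divergence there is about -5, negative as expected for a sink.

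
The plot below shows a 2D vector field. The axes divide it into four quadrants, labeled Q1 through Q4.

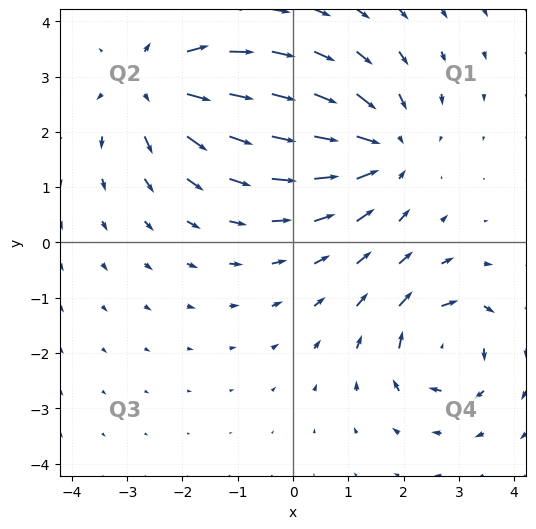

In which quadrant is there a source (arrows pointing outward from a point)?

The source sits at approximately (-2.5, 2.8), which lies in quadrant Q2. The divergence there is about +5, positive as expected for a source.

Q2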